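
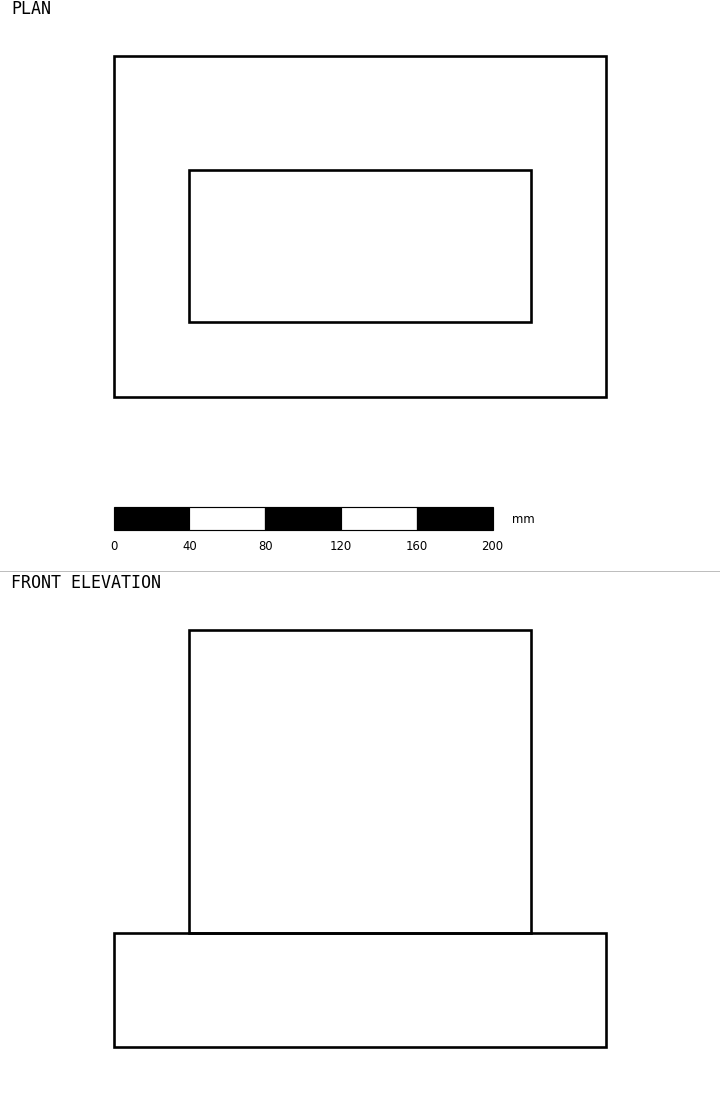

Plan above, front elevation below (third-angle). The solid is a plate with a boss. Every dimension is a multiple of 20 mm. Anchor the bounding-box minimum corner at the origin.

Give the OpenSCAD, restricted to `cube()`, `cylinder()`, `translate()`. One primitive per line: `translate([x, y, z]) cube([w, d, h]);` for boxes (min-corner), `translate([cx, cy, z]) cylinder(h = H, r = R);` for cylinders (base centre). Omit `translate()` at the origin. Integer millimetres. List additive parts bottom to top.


cube([260, 180, 60]);
translate([40, 40, 60]) cube([180, 80, 160]);


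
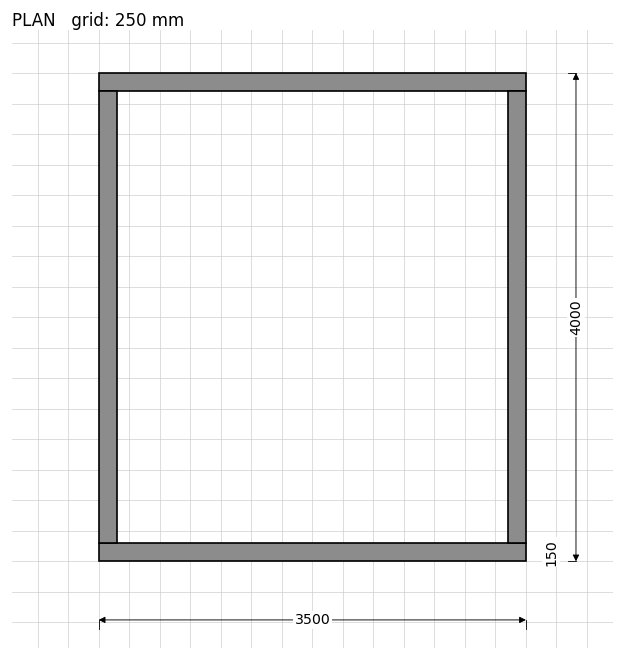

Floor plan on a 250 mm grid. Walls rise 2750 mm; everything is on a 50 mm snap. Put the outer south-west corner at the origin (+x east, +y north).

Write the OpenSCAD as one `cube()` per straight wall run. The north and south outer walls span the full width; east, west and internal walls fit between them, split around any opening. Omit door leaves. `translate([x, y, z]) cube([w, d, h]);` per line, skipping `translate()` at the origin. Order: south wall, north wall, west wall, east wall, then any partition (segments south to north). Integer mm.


cube([3500, 150, 2750]);
translate([0, 3850, 0]) cube([3500, 150, 2750]);
translate([0, 150, 0]) cube([150, 3700, 2750]);
translate([3350, 150, 0]) cube([150, 3700, 2750]);


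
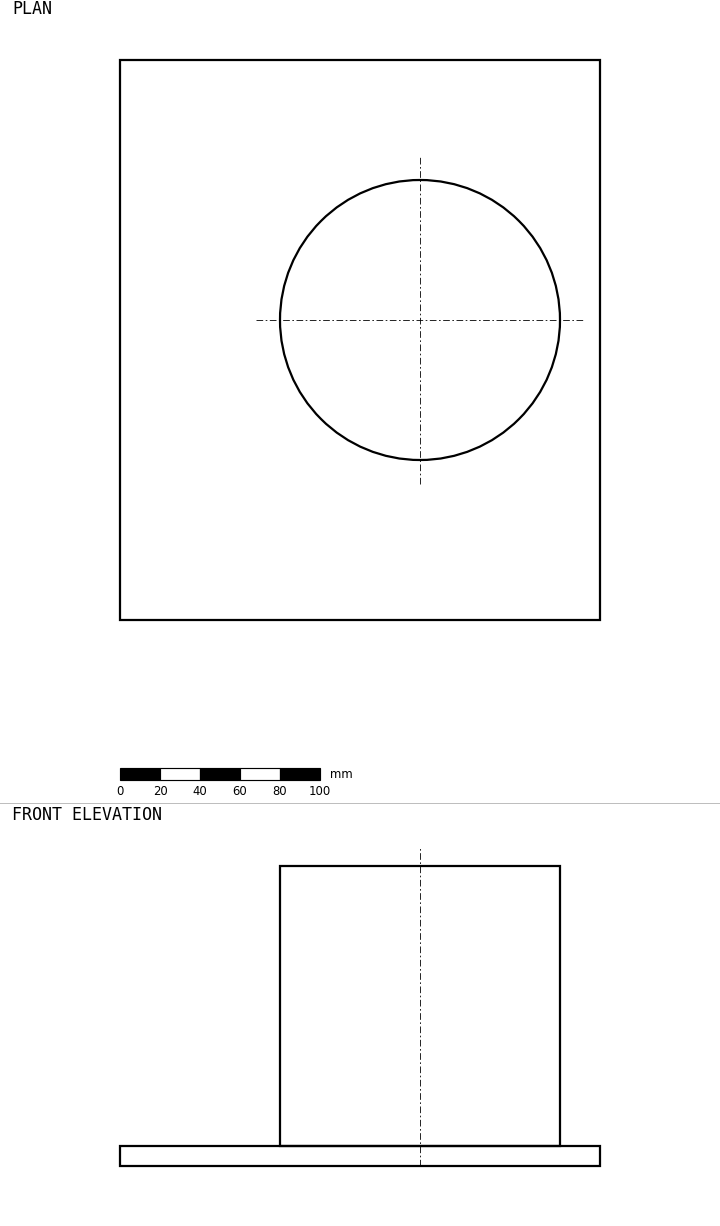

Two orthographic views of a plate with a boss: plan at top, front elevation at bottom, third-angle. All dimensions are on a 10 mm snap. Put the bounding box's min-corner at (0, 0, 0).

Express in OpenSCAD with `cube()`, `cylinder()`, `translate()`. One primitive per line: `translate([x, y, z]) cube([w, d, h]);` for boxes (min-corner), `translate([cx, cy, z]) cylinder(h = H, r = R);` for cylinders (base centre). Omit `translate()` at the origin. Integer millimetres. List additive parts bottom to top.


cube([240, 280, 10]);
translate([150, 150, 10]) cylinder(h = 140, r = 70);


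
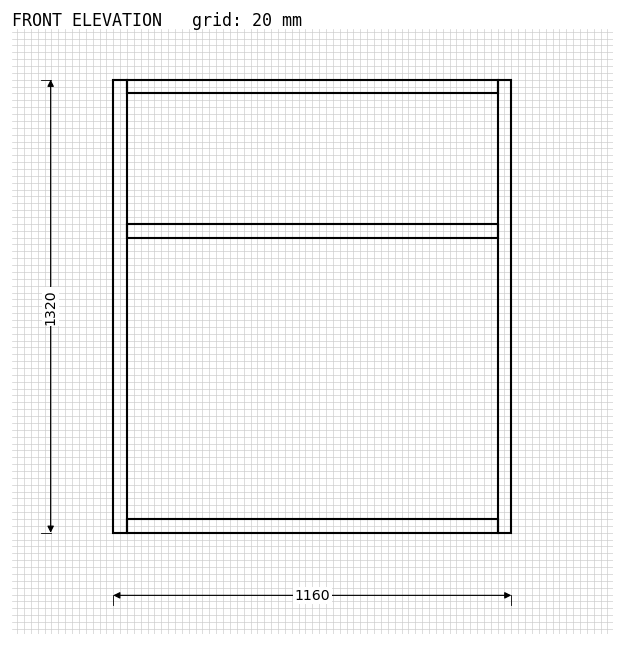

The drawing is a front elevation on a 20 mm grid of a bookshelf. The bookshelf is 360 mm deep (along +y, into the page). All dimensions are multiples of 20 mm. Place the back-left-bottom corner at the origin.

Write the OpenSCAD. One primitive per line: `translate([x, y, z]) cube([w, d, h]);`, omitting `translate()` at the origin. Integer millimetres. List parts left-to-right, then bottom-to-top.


cube([40, 360, 1320]);
translate([40, 0, 0]) cube([1080, 360, 40]);
translate([40, 0, 860]) cube([1080, 360, 40]);
translate([40, 0, 1280]) cube([1080, 360, 40]);
translate([1120, 0, 0]) cube([40, 360, 1320]);


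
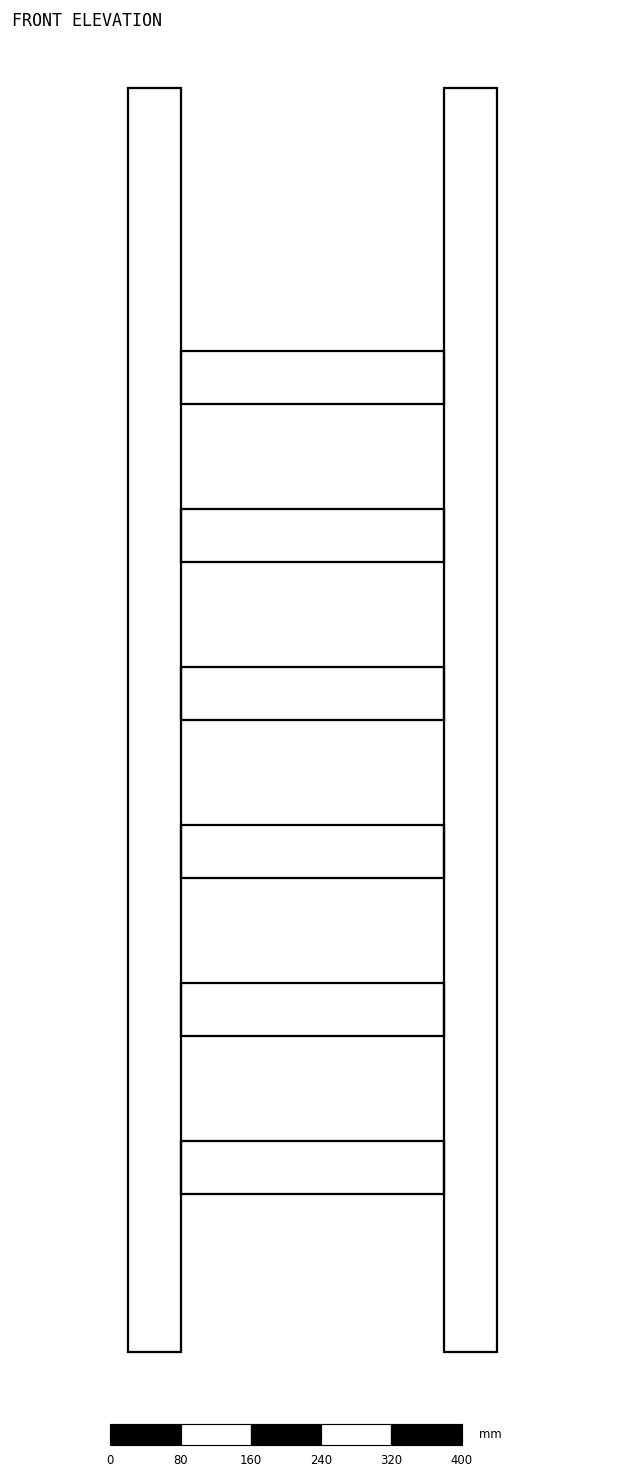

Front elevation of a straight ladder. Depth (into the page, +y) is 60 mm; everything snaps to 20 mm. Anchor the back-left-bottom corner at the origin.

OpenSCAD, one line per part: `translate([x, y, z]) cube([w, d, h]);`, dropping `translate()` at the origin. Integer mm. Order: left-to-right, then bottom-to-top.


cube([60, 60, 1440]);
translate([60, 0, 180]) cube([300, 60, 60]);
translate([60, 0, 360]) cube([300, 60, 60]);
translate([60, 0, 540]) cube([300, 60, 60]);
translate([60, 0, 720]) cube([300, 60, 60]);
translate([60, 0, 900]) cube([300, 60, 60]);
translate([60, 0, 1080]) cube([300, 60, 60]);
translate([360, 0, 0]) cube([60, 60, 1440]);


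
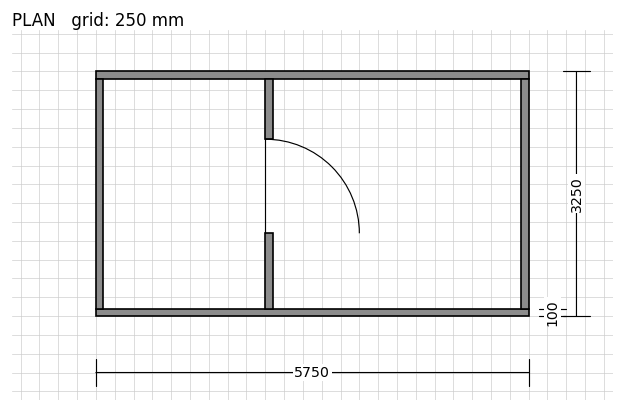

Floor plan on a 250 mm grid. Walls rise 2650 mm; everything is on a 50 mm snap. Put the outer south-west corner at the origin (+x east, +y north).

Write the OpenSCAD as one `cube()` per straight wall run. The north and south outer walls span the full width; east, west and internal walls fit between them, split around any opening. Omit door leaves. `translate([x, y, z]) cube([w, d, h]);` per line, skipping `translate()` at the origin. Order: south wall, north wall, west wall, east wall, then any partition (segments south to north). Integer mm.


cube([5750, 100, 2650]);
translate([0, 3150, 0]) cube([5750, 100, 2650]);
translate([0, 100, 0]) cube([100, 3050, 2650]);
translate([5650, 100, 0]) cube([100, 3050, 2650]);
translate([2250, 100, 0]) cube([100, 1000, 2650]);
translate([2250, 2350, 0]) cube([100, 800, 2650]);


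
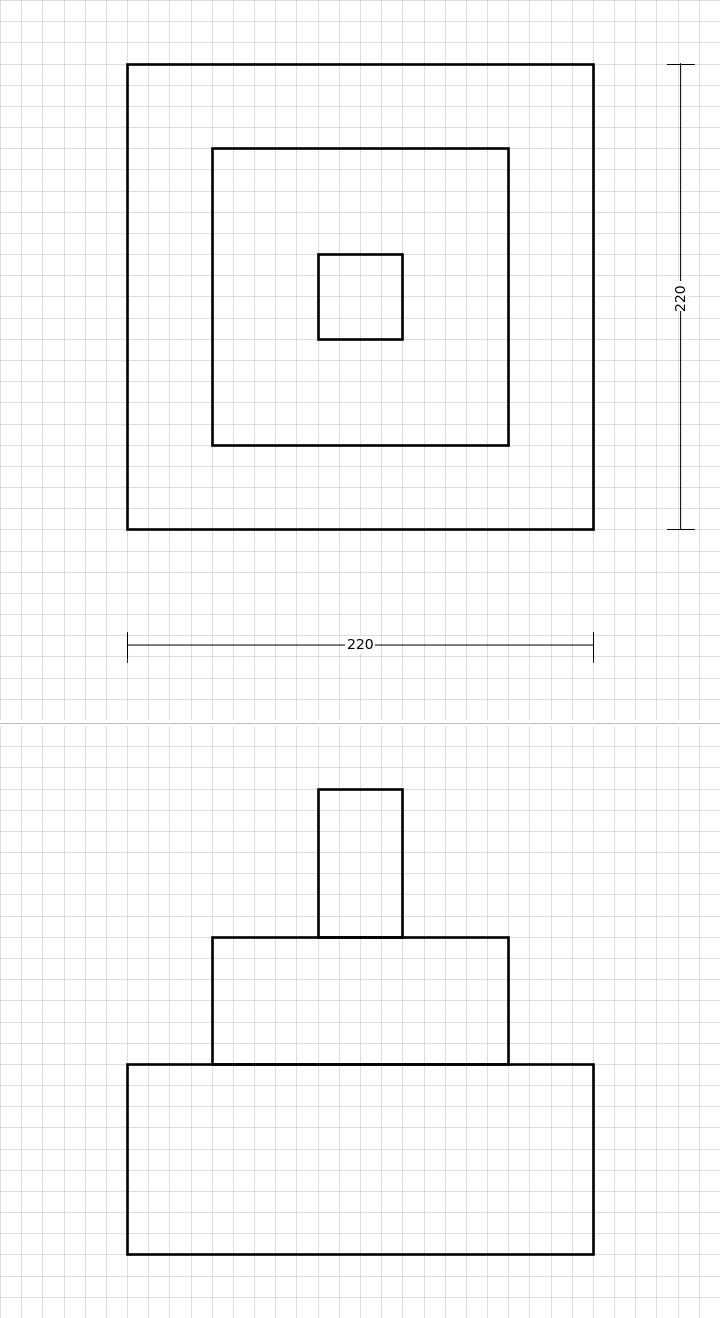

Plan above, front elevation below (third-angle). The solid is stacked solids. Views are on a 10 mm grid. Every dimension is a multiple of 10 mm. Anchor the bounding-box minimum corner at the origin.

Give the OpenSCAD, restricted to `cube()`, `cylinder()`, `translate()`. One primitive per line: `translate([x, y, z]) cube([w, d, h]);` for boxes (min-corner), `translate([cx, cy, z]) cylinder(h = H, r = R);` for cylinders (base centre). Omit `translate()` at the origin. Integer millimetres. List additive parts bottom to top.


cube([220, 220, 90]);
translate([40, 40, 90]) cube([140, 140, 60]);
translate([90, 90, 150]) cube([40, 40, 70]);


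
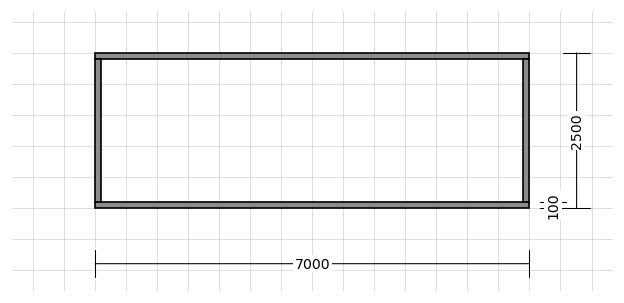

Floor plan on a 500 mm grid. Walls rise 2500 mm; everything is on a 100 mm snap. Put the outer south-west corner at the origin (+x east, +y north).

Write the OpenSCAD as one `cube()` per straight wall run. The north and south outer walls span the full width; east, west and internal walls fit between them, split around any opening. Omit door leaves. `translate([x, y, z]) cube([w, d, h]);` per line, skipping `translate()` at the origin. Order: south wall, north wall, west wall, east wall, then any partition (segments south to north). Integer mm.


cube([7000, 100, 2500]);
translate([0, 2400, 0]) cube([7000, 100, 2500]);
translate([0, 100, 0]) cube([100, 2300, 2500]);
translate([6900, 100, 0]) cube([100, 2300, 2500]);


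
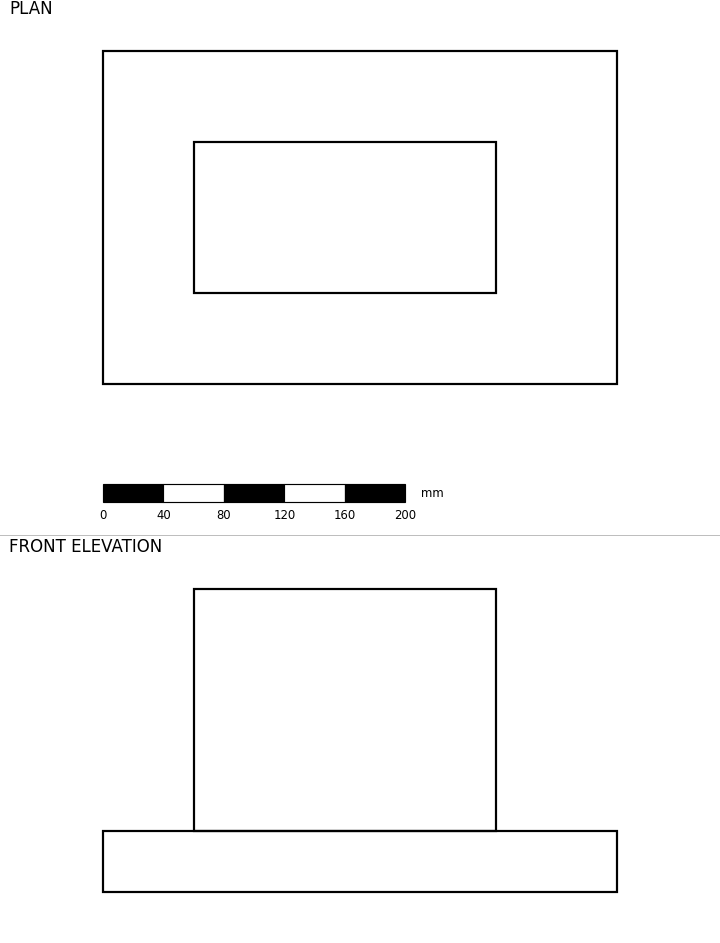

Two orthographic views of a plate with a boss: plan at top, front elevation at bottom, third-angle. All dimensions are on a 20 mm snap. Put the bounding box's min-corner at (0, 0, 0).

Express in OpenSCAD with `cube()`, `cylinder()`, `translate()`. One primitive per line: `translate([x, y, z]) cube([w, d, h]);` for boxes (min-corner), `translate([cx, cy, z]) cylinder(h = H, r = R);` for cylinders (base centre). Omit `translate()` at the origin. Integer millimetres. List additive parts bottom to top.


cube([340, 220, 40]);
translate([60, 60, 40]) cube([200, 100, 160]);


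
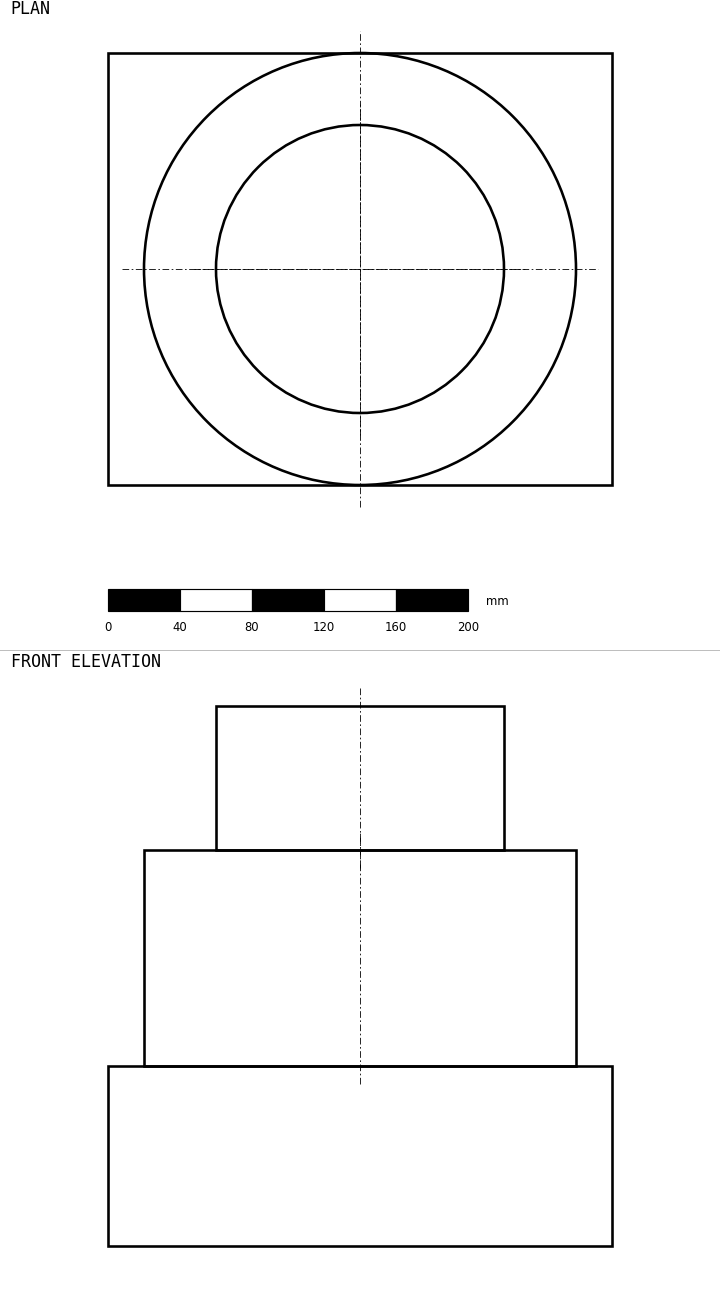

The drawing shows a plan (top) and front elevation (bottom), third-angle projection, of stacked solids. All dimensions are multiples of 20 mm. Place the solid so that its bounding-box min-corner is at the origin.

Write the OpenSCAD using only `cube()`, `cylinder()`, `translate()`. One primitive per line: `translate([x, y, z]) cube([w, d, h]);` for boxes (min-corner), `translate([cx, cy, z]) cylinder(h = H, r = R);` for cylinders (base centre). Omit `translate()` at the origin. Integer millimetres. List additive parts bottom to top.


cube([280, 240, 100]);
translate([140, 120, 100]) cylinder(h = 120, r = 120);
translate([140, 120, 220]) cylinder(h = 80, r = 80);


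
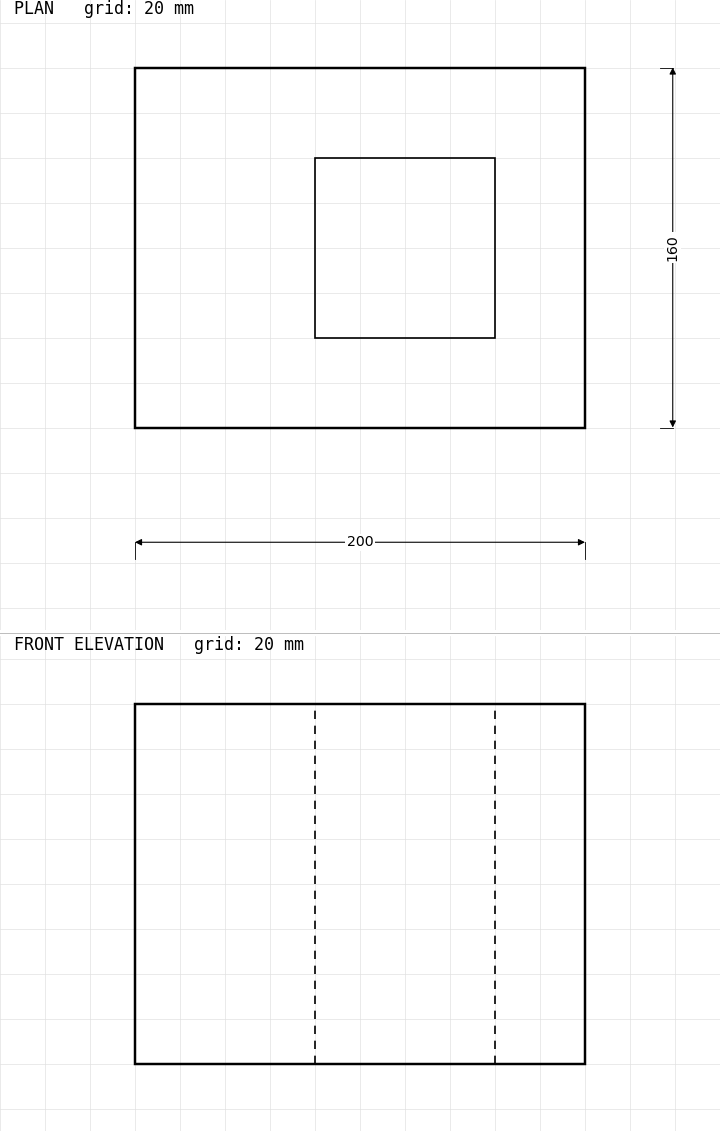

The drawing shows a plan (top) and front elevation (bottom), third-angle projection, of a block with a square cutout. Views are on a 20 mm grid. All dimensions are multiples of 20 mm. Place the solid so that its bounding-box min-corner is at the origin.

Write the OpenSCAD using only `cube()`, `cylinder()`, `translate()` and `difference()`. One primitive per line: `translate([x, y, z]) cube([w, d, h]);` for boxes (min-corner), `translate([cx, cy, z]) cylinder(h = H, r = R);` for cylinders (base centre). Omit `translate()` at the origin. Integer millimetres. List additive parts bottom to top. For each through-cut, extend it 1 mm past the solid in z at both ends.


difference() {
  cube([200, 160, 160]);
  translate([80, 40, -1]) cube([80, 80, 162]);
}


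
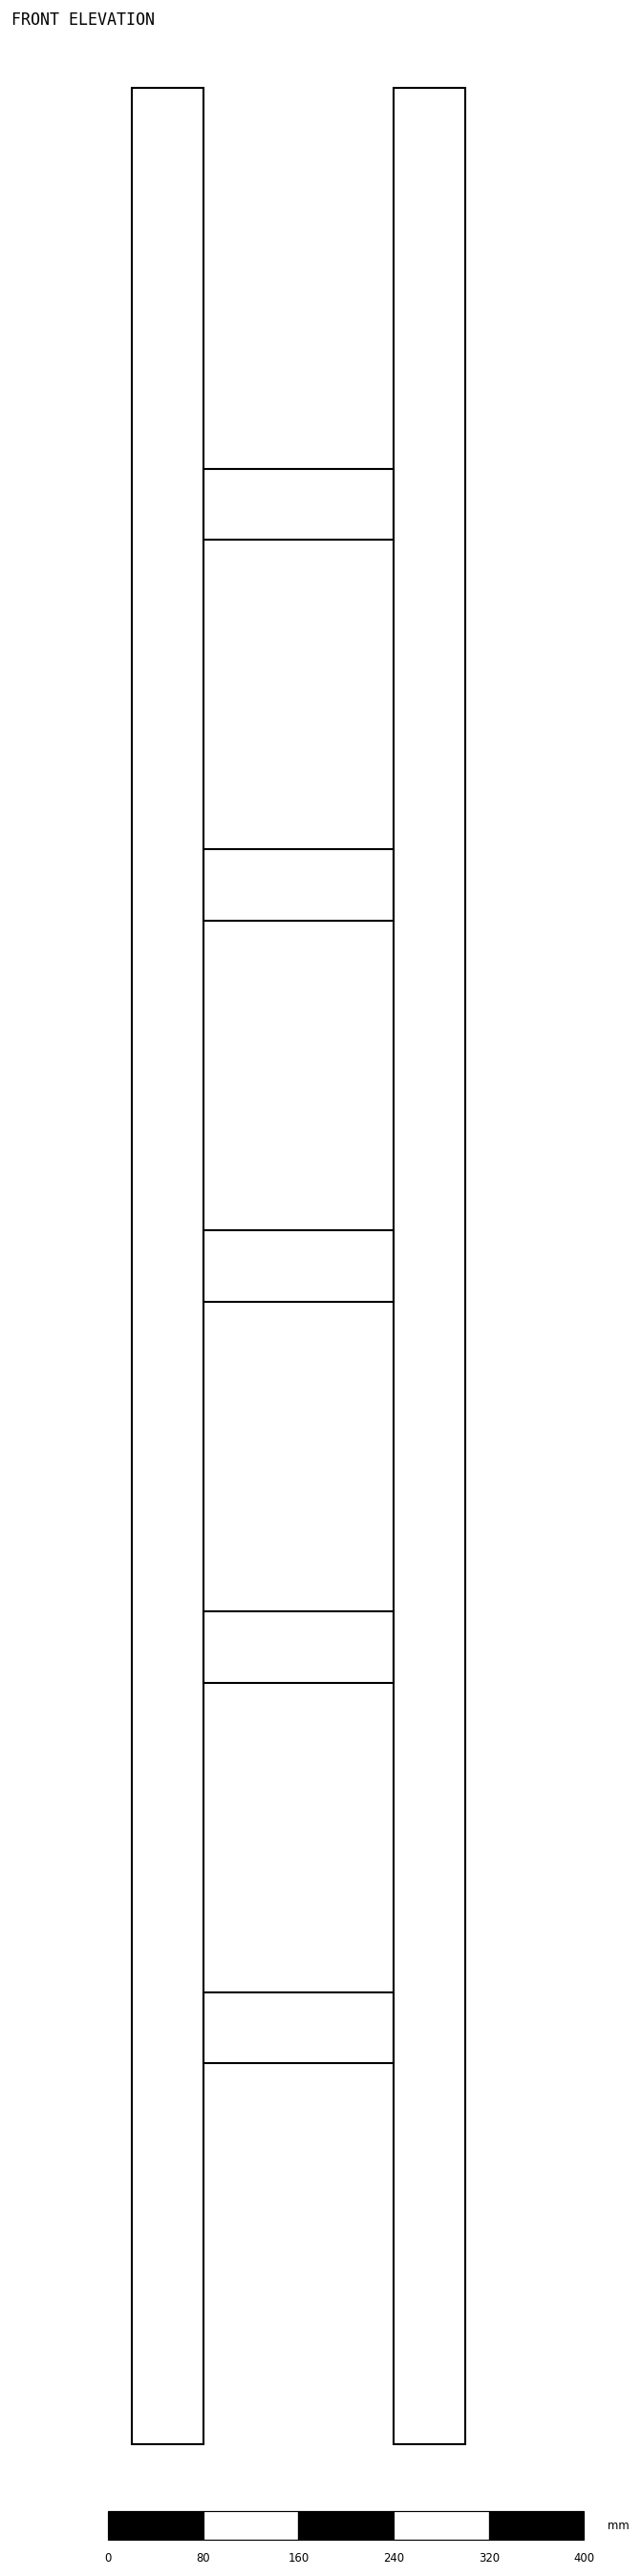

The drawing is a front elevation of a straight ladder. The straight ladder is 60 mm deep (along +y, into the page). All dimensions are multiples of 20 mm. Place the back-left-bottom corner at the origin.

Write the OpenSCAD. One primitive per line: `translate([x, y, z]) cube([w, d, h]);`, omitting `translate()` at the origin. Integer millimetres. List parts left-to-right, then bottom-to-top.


cube([60, 60, 1980]);
translate([60, 0, 320]) cube([160, 60, 60]);
translate([60, 0, 640]) cube([160, 60, 60]);
translate([60, 0, 960]) cube([160, 60, 60]);
translate([60, 0, 1280]) cube([160, 60, 60]);
translate([60, 0, 1600]) cube([160, 60, 60]);
translate([220, 0, 0]) cube([60, 60, 1980]);


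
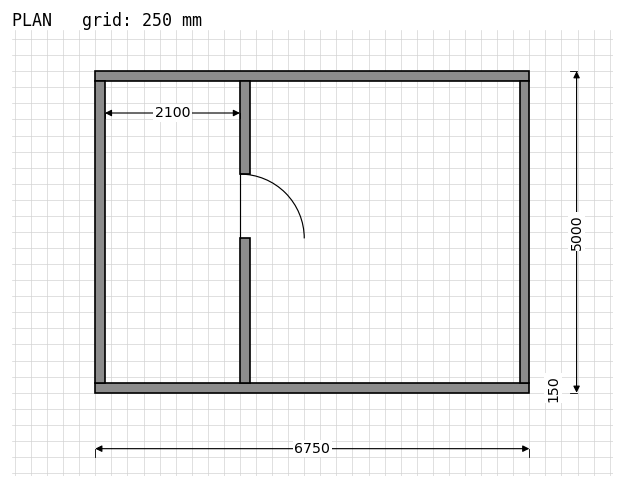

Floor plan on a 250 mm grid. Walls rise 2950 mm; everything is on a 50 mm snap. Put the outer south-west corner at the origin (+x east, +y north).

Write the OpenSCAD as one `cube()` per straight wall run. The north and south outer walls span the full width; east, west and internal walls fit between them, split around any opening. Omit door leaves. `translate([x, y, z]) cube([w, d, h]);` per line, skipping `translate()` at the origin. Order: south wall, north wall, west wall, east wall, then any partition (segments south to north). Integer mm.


cube([6750, 150, 2950]);
translate([0, 4850, 0]) cube([6750, 150, 2950]);
translate([0, 150, 0]) cube([150, 4700, 2950]);
translate([6600, 150, 0]) cube([150, 4700, 2950]);
translate([2250, 150, 0]) cube([150, 2250, 2950]);
translate([2250, 3400, 0]) cube([150, 1450, 2950]);


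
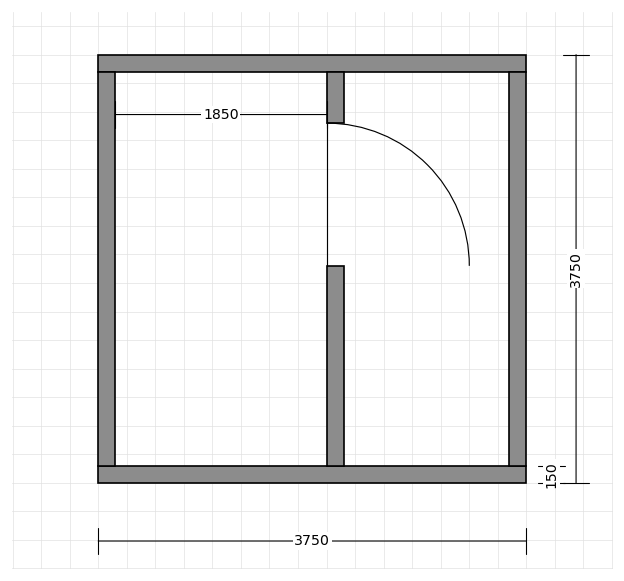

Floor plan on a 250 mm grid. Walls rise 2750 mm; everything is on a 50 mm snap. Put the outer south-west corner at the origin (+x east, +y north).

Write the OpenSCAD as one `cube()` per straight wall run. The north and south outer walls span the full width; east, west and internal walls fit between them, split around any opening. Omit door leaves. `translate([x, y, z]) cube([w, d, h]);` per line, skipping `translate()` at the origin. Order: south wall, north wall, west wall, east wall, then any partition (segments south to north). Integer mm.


cube([3750, 150, 2750]);
translate([0, 3600, 0]) cube([3750, 150, 2750]);
translate([0, 150, 0]) cube([150, 3450, 2750]);
translate([3600, 150, 0]) cube([150, 3450, 2750]);
translate([2000, 150, 0]) cube([150, 1750, 2750]);
translate([2000, 3150, 0]) cube([150, 450, 2750]);


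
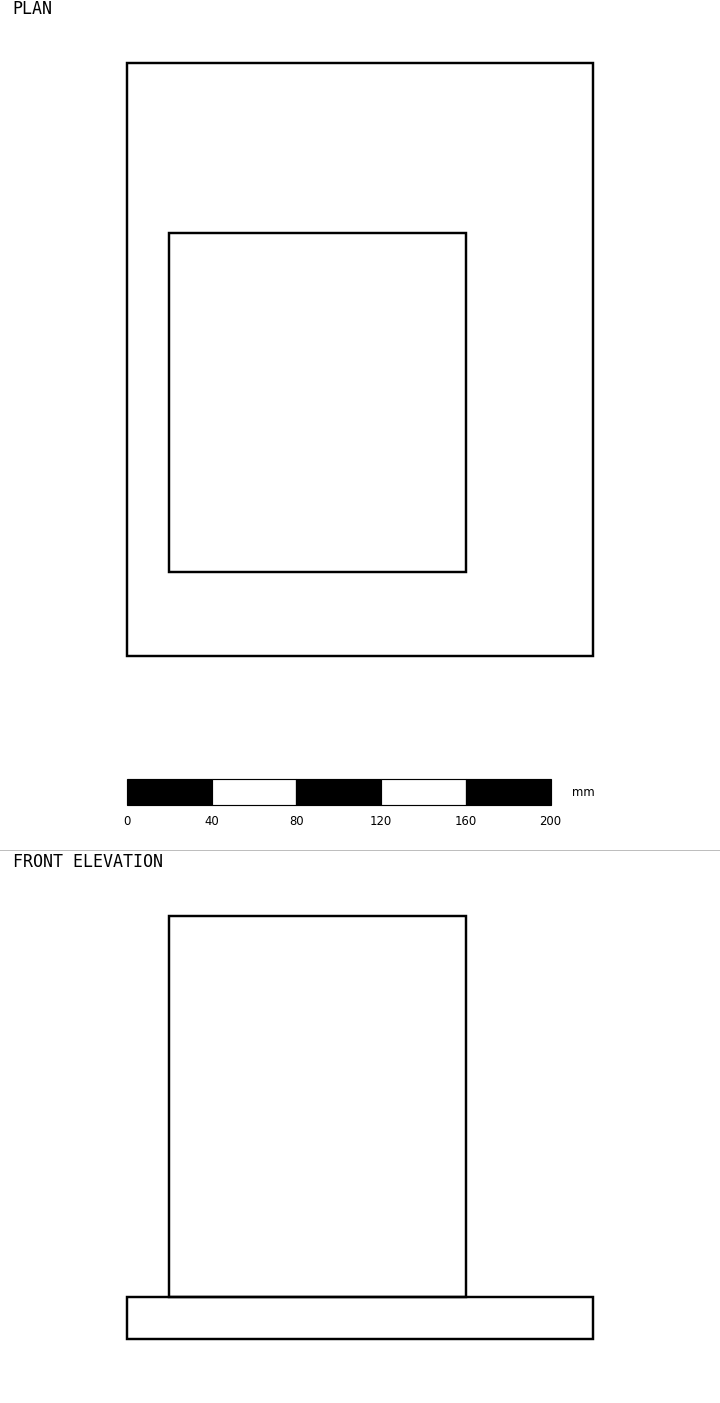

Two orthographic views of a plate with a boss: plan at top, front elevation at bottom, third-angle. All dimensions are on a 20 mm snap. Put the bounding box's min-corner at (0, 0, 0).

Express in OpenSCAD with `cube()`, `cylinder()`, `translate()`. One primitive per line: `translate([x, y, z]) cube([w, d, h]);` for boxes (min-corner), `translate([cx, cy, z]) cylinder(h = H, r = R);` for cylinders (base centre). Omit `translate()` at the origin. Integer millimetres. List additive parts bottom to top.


cube([220, 280, 20]);
translate([20, 40, 20]) cube([140, 160, 180]);


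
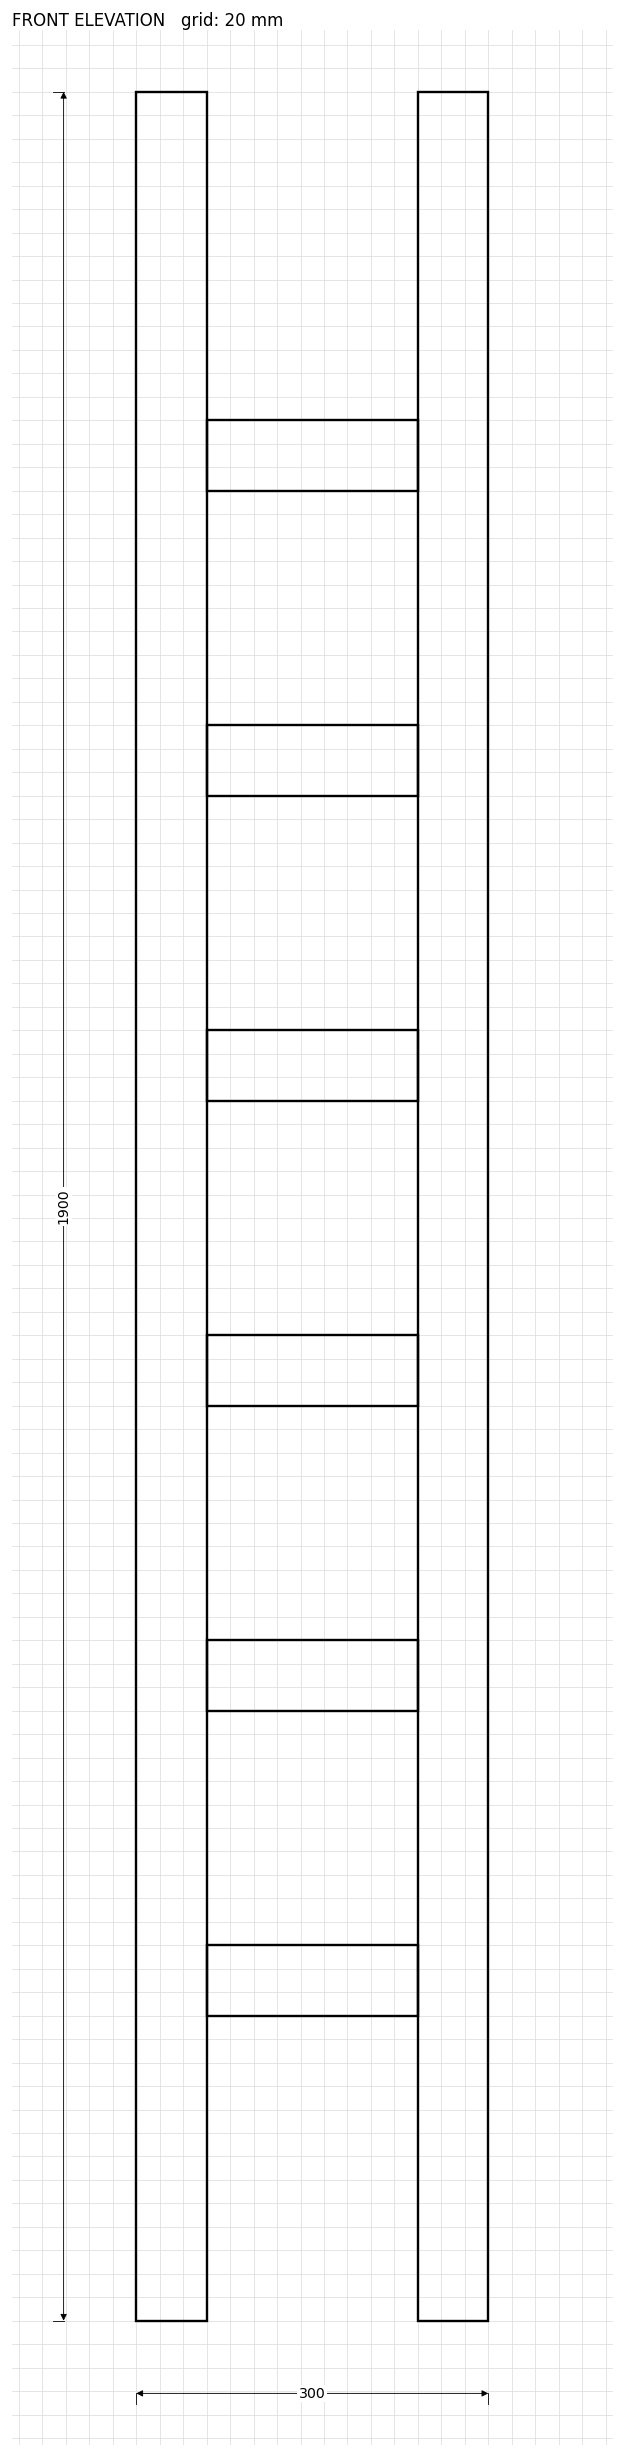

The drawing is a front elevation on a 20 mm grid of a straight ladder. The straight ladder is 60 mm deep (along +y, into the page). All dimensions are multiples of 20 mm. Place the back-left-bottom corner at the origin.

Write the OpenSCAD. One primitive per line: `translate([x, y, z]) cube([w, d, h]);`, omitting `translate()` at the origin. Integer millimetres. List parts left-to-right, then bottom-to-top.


cube([60, 60, 1900]);
translate([60, 0, 260]) cube([180, 60, 60]);
translate([60, 0, 520]) cube([180, 60, 60]);
translate([60, 0, 780]) cube([180, 60, 60]);
translate([60, 0, 1040]) cube([180, 60, 60]);
translate([60, 0, 1300]) cube([180, 60, 60]);
translate([60, 0, 1560]) cube([180, 60, 60]);
translate([240, 0, 0]) cube([60, 60, 1900]);


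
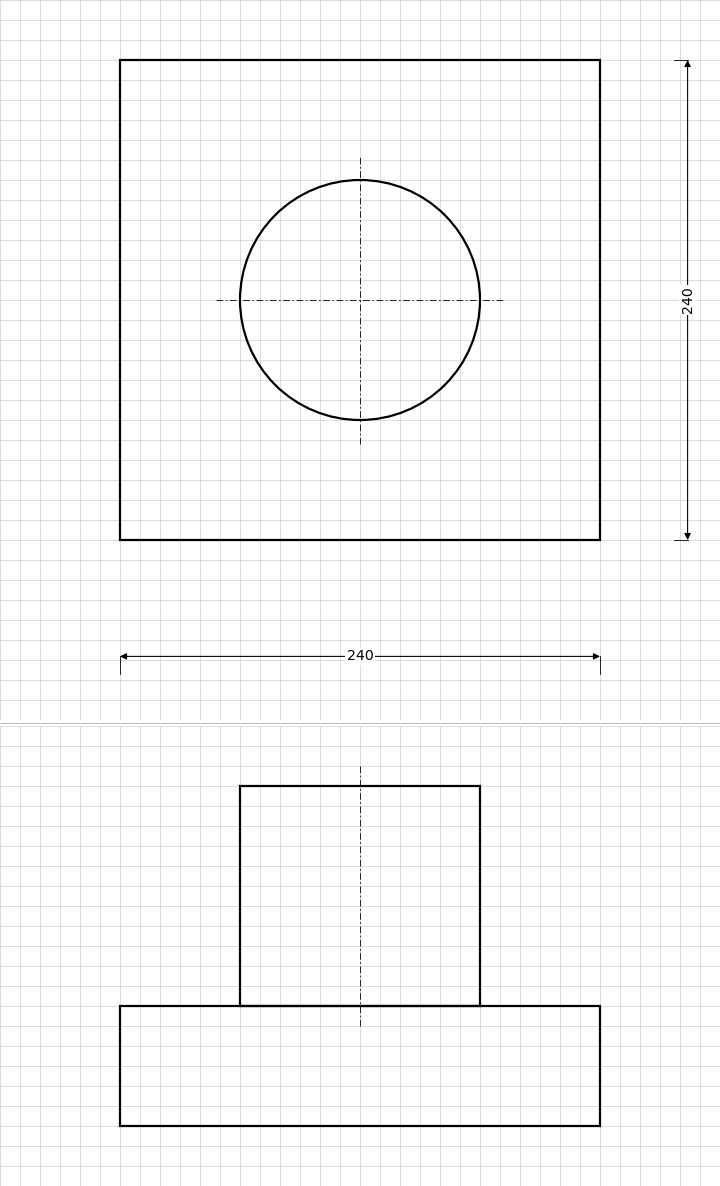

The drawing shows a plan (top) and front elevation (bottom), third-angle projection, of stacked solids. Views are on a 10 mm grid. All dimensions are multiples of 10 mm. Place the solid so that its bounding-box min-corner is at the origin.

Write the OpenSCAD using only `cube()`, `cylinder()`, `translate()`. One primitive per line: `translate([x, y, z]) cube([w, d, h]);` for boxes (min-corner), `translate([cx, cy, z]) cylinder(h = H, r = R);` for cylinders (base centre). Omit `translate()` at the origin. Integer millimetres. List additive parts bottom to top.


cube([240, 240, 60]);
translate([120, 120, 60]) cylinder(h = 110, r = 60);


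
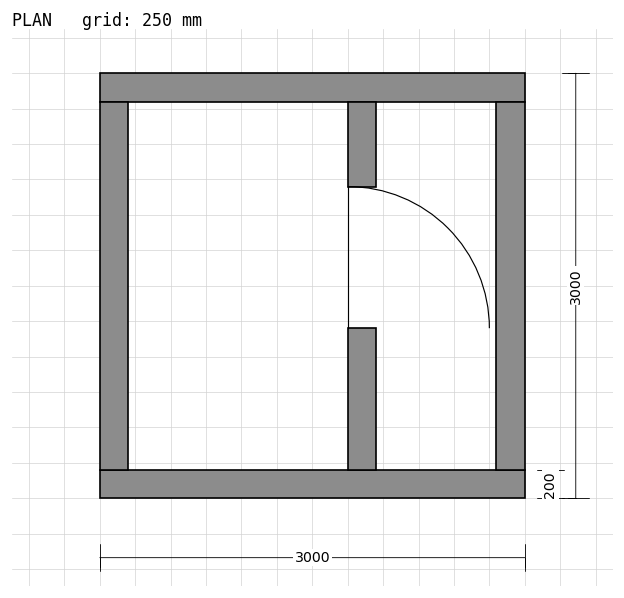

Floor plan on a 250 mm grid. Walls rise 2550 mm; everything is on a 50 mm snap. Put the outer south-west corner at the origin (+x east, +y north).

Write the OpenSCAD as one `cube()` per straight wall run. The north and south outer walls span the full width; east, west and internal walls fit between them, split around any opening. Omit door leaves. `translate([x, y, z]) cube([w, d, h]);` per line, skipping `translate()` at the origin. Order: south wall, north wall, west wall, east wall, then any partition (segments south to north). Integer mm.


cube([3000, 200, 2550]);
translate([0, 2800, 0]) cube([3000, 200, 2550]);
translate([0, 200, 0]) cube([200, 2600, 2550]);
translate([2800, 200, 0]) cube([200, 2600, 2550]);
translate([1750, 200, 0]) cube([200, 1000, 2550]);
translate([1750, 2200, 0]) cube([200, 600, 2550]);


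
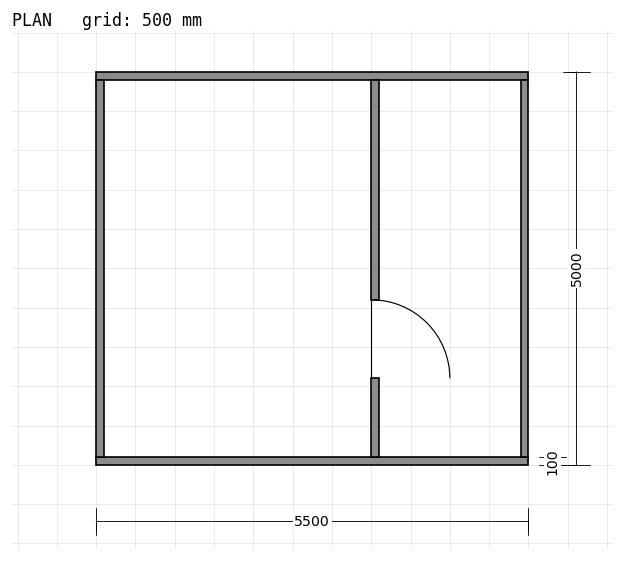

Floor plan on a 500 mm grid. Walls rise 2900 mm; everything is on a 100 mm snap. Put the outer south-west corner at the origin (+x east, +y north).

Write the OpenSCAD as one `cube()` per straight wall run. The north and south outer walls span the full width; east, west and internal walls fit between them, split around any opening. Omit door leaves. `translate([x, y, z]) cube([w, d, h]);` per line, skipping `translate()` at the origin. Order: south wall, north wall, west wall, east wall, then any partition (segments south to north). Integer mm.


cube([5500, 100, 2900]);
translate([0, 4900, 0]) cube([5500, 100, 2900]);
translate([0, 100, 0]) cube([100, 4800, 2900]);
translate([5400, 100, 0]) cube([100, 4800, 2900]);
translate([3500, 100, 0]) cube([100, 1000, 2900]);
translate([3500, 2100, 0]) cube([100, 2800, 2900]);


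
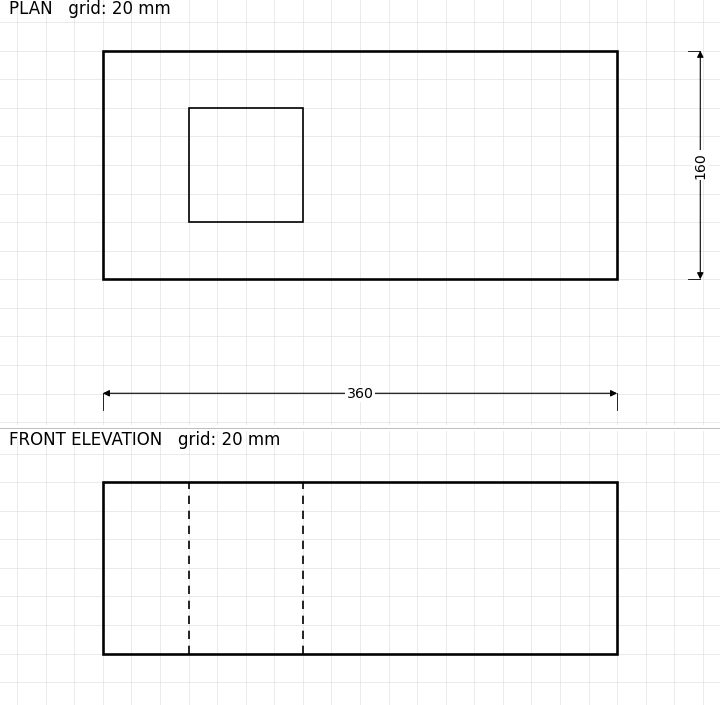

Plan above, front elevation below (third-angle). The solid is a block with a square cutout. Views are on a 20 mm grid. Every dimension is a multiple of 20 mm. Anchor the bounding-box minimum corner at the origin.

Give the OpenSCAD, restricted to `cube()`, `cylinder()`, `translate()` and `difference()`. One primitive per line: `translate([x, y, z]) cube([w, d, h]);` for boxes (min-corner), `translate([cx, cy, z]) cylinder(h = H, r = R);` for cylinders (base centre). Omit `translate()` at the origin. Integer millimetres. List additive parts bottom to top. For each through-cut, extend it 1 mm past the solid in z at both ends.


difference() {
  cube([360, 160, 120]);
  translate([60, 40, -1]) cube([80, 80, 122]);
}


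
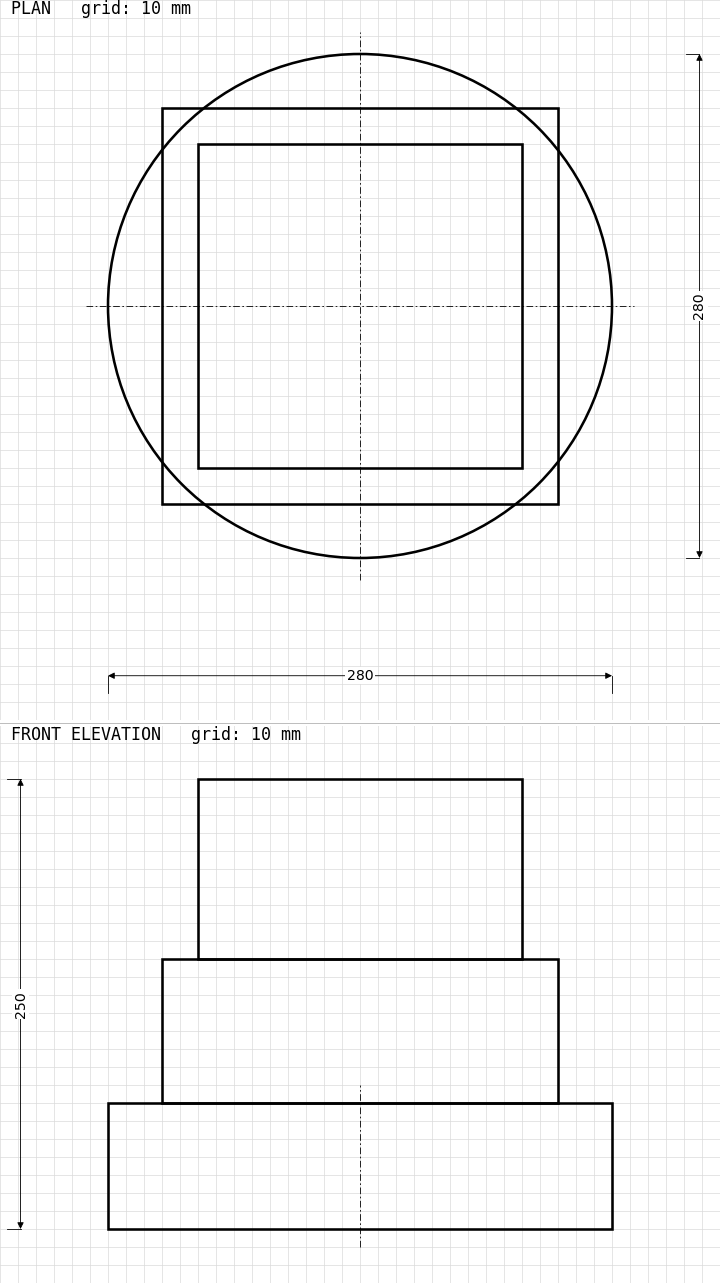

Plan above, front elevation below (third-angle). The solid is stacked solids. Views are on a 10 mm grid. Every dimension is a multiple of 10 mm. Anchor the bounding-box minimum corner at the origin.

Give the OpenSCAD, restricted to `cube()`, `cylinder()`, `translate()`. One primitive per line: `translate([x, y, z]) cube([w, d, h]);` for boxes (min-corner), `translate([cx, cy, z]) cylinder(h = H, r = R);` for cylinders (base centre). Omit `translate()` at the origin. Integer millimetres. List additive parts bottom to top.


translate([140, 140, 0]) cylinder(h = 70, r = 140);
translate([30, 30, 70]) cube([220, 220, 80]);
translate([50, 50, 150]) cube([180, 180, 100]);


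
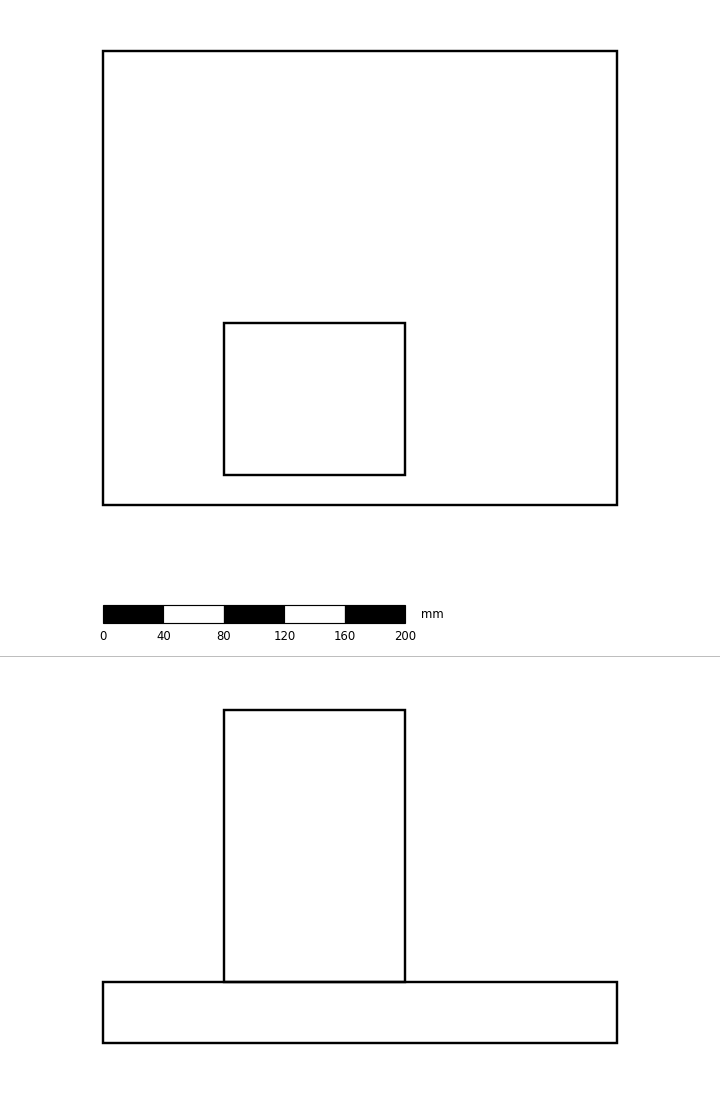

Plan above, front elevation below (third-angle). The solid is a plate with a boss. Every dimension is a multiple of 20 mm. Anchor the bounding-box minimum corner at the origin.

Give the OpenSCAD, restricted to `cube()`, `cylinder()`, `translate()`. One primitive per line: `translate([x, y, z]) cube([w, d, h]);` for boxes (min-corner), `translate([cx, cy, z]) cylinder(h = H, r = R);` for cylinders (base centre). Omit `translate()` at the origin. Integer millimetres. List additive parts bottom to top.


cube([340, 300, 40]);
translate([80, 20, 40]) cube([120, 100, 180]);


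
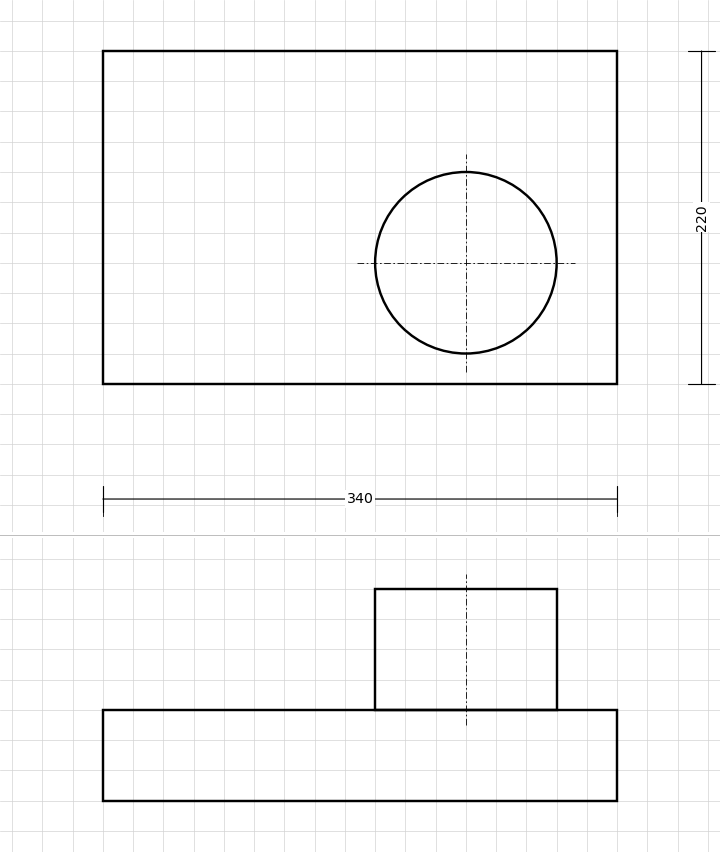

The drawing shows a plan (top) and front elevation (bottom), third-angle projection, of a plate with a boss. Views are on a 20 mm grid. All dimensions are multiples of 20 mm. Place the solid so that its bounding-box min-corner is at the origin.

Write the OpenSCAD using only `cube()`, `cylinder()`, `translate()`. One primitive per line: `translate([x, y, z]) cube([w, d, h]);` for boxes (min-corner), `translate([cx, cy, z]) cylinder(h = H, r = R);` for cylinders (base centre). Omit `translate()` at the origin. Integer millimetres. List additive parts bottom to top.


cube([340, 220, 60]);
translate([240, 80, 60]) cylinder(h = 80, r = 60);


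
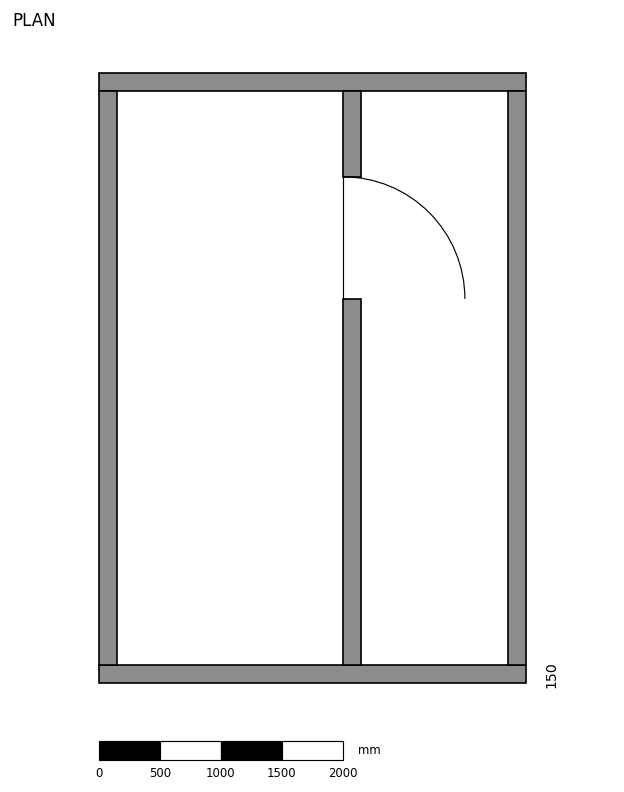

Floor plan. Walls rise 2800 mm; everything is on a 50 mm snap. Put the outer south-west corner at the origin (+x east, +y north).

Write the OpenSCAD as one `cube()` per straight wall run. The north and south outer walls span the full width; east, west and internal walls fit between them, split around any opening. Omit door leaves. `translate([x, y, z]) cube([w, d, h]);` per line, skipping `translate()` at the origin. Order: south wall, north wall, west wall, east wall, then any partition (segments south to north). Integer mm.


cube([3500, 150, 2800]);
translate([0, 4850, 0]) cube([3500, 150, 2800]);
translate([0, 150, 0]) cube([150, 4700, 2800]);
translate([3350, 150, 0]) cube([150, 4700, 2800]);
translate([2000, 150, 0]) cube([150, 3000, 2800]);
translate([2000, 4150, 0]) cube([150, 700, 2800]);


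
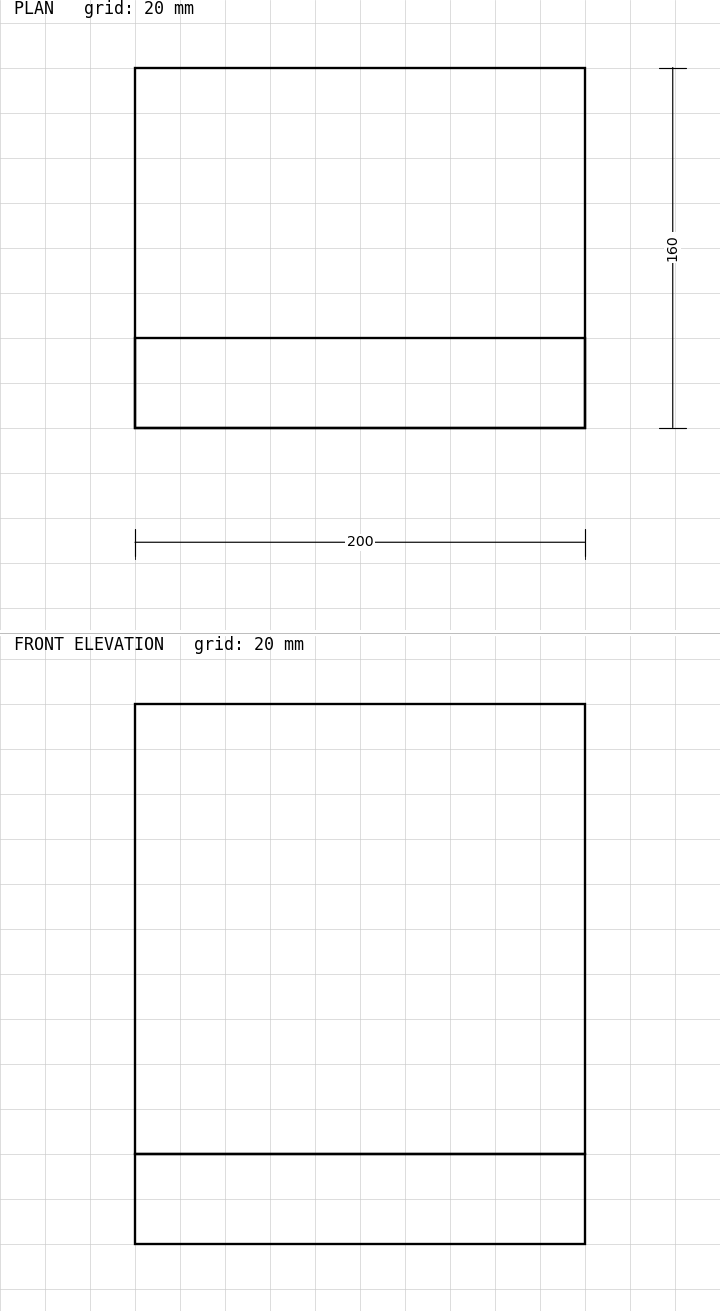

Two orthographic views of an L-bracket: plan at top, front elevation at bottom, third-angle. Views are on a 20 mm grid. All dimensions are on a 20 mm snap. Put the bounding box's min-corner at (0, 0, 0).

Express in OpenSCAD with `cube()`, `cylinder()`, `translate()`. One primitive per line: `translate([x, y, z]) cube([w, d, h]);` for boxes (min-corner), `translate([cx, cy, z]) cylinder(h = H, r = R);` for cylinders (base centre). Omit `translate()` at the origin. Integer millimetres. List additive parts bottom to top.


cube([200, 160, 40]);
translate([0, 0, 40]) cube([200, 40, 200]);


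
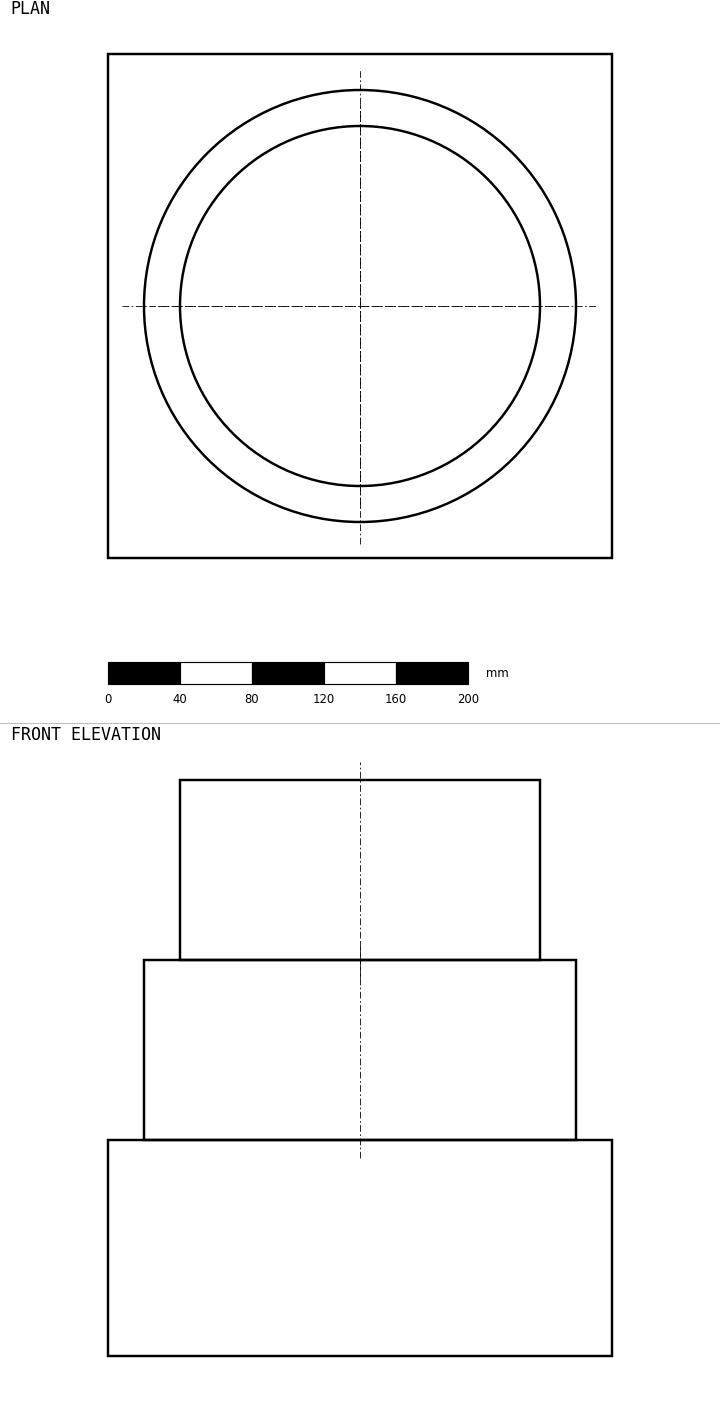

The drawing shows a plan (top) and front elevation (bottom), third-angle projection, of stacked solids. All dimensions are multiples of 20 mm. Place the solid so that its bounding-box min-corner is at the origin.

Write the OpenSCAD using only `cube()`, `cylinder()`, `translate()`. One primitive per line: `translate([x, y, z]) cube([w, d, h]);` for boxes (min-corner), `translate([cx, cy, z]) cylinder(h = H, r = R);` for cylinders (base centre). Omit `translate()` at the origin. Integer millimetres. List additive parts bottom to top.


cube([280, 280, 120]);
translate([140, 140, 120]) cylinder(h = 100, r = 120);
translate([140, 140, 220]) cylinder(h = 100, r = 100);


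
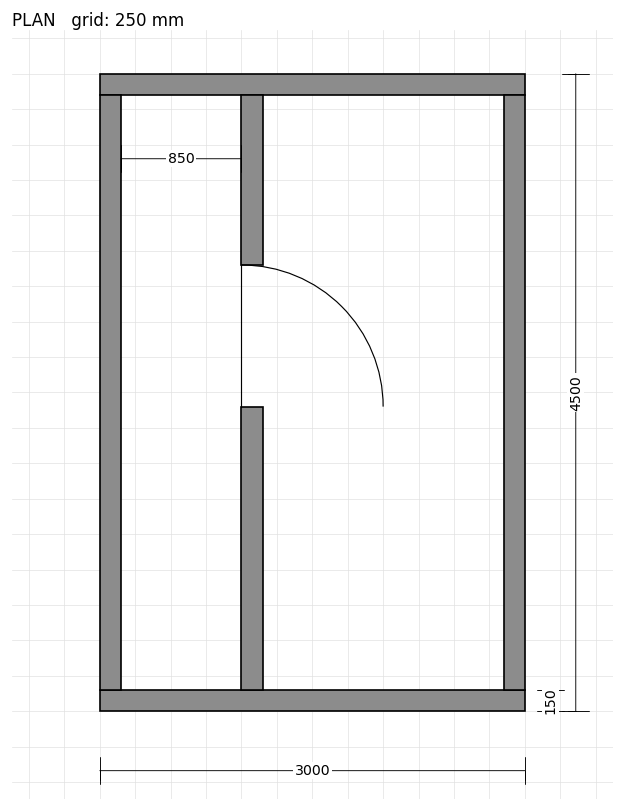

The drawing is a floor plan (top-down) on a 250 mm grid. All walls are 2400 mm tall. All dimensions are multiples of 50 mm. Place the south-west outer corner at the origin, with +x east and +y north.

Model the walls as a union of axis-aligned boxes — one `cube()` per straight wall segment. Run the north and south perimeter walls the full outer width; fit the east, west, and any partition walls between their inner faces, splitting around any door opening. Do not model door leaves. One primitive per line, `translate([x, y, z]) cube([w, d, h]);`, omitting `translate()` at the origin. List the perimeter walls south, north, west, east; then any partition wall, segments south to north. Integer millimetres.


cube([3000, 150, 2400]);
translate([0, 4350, 0]) cube([3000, 150, 2400]);
translate([0, 150, 0]) cube([150, 4200, 2400]);
translate([2850, 150, 0]) cube([150, 4200, 2400]);
translate([1000, 150, 0]) cube([150, 2000, 2400]);
translate([1000, 3150, 0]) cube([150, 1200, 2400]);


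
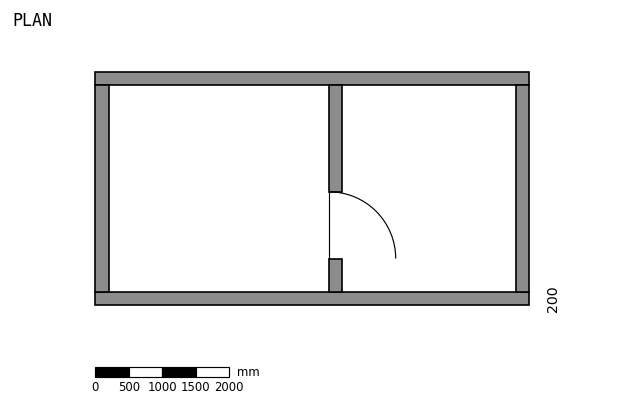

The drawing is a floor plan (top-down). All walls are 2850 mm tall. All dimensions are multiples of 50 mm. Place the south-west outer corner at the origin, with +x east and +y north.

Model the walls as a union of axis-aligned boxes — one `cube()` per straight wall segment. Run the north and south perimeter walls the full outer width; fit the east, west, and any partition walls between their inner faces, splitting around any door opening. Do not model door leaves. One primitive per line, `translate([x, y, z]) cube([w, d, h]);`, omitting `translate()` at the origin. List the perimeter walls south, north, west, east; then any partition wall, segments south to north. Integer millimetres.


cube([6500, 200, 2850]);
translate([0, 3300, 0]) cube([6500, 200, 2850]);
translate([0, 200, 0]) cube([200, 3100, 2850]);
translate([6300, 200, 0]) cube([200, 3100, 2850]);
translate([3500, 200, 0]) cube([200, 500, 2850]);
translate([3500, 1700, 0]) cube([200, 1600, 2850]);


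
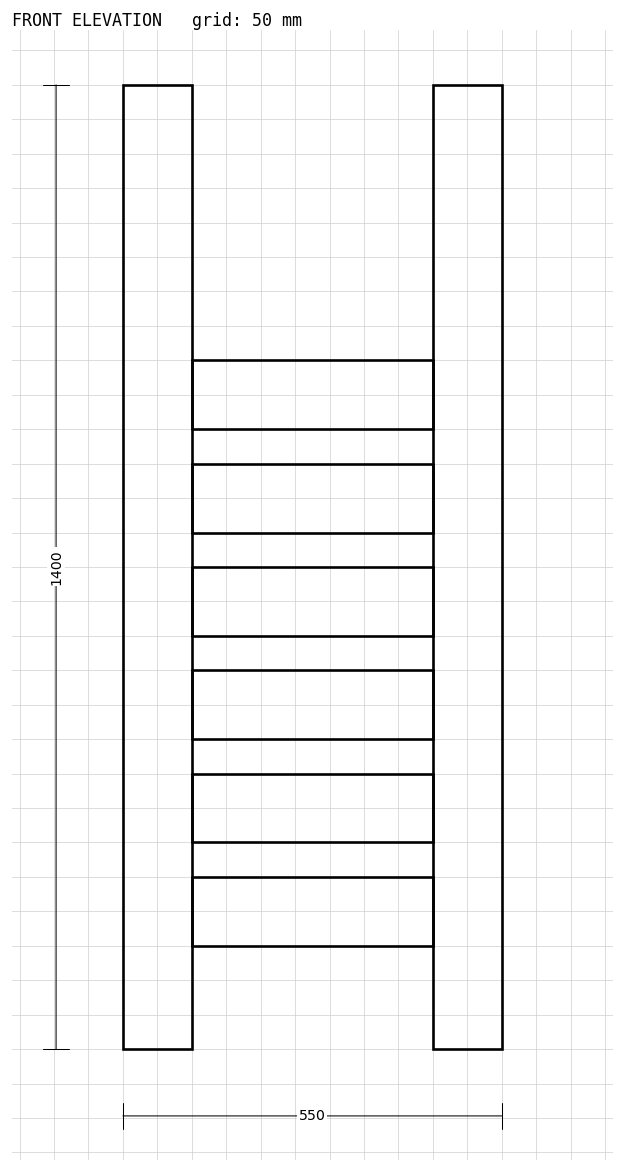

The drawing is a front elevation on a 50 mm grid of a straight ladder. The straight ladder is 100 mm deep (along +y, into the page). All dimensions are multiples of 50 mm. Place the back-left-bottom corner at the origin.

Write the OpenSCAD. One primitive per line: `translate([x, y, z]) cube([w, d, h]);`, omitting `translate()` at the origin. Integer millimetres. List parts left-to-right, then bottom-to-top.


cube([100, 100, 1400]);
translate([100, 0, 150]) cube([350, 100, 100]);
translate([100, 0, 300]) cube([350, 100, 100]);
translate([100, 0, 450]) cube([350, 100, 100]);
translate([100, 0, 600]) cube([350, 100, 100]);
translate([100, 0, 750]) cube([350, 100, 100]);
translate([100, 0, 900]) cube([350, 100, 100]);
translate([450, 0, 0]) cube([100, 100, 1400]);


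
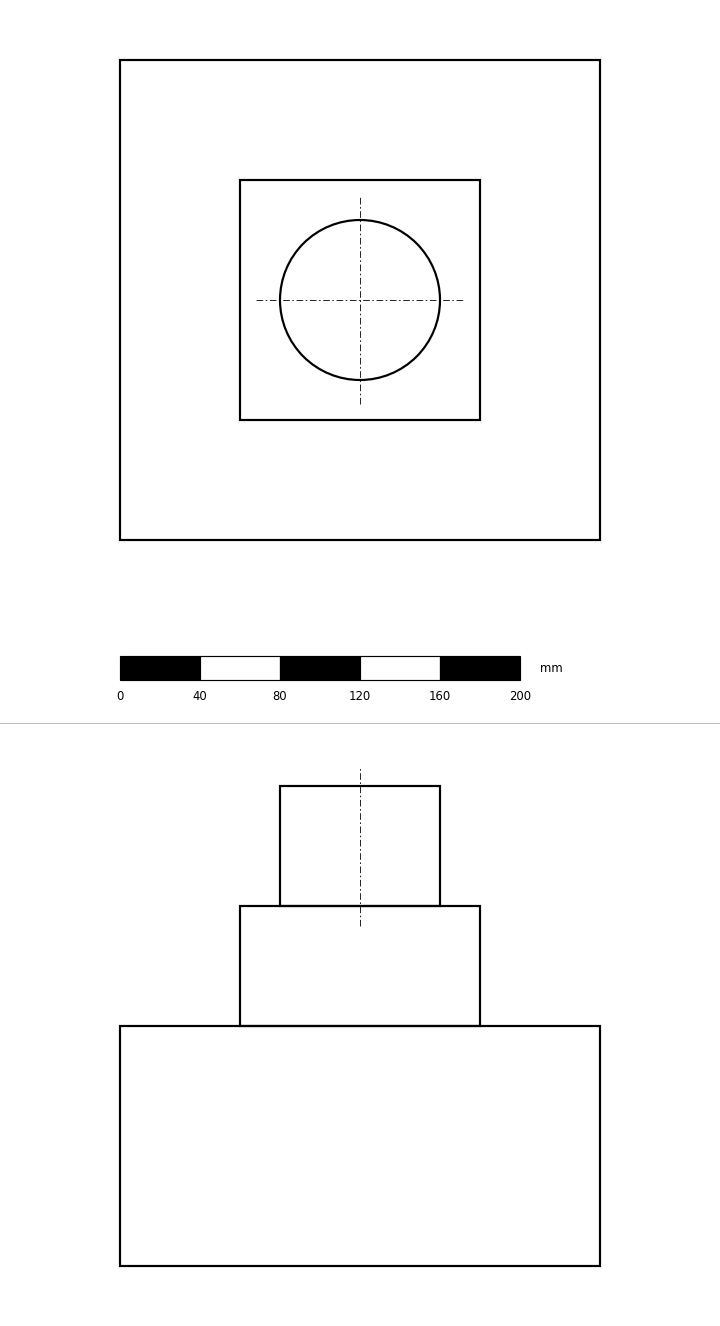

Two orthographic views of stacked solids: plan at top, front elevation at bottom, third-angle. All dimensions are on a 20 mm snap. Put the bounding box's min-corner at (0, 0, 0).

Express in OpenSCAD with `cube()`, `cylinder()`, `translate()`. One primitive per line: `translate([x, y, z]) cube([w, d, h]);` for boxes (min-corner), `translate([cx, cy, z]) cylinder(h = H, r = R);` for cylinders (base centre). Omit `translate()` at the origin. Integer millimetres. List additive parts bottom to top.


cube([240, 240, 120]);
translate([60, 60, 120]) cube([120, 120, 60]);
translate([120, 120, 180]) cylinder(h = 60, r = 40);


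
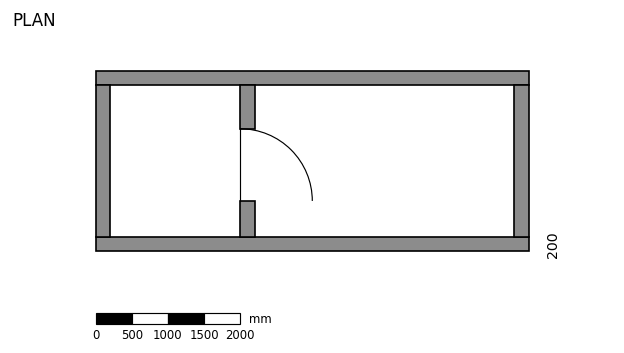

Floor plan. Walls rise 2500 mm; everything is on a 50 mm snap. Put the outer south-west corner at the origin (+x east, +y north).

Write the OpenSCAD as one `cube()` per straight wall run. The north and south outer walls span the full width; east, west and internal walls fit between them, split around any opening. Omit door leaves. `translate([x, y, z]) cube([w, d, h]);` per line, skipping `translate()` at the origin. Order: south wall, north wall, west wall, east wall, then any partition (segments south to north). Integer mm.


cube([6000, 200, 2500]);
translate([0, 2300, 0]) cube([6000, 200, 2500]);
translate([0, 200, 0]) cube([200, 2100, 2500]);
translate([5800, 200, 0]) cube([200, 2100, 2500]);
translate([2000, 200, 0]) cube([200, 500, 2500]);
translate([2000, 1700, 0]) cube([200, 600, 2500]);


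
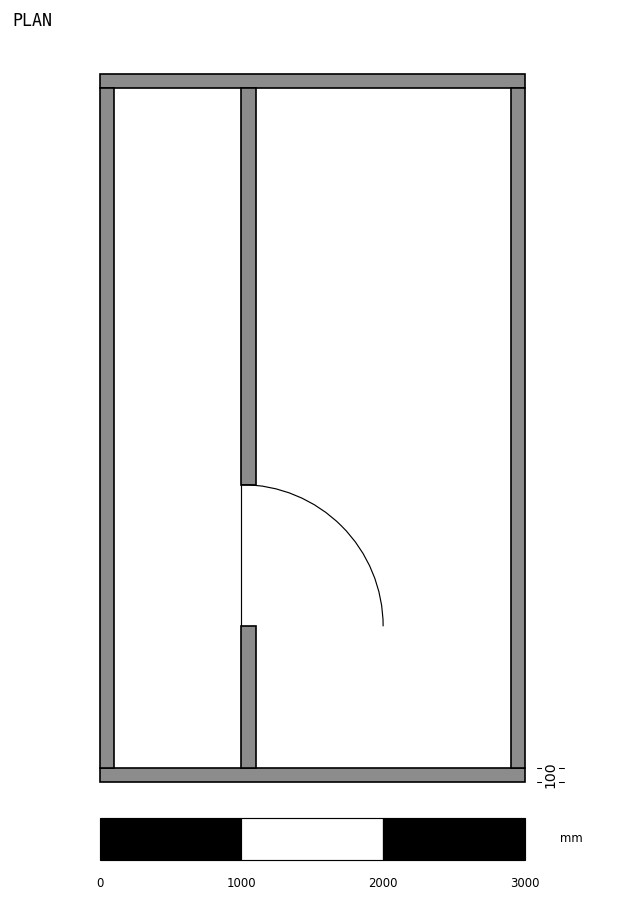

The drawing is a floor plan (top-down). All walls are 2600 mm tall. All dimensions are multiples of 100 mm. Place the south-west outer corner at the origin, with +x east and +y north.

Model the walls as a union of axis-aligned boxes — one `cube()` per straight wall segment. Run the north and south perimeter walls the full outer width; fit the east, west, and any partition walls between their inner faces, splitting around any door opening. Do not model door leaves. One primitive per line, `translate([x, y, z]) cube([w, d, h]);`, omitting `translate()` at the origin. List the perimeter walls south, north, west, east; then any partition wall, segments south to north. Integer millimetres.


cube([3000, 100, 2600]);
translate([0, 4900, 0]) cube([3000, 100, 2600]);
translate([0, 100, 0]) cube([100, 4800, 2600]);
translate([2900, 100, 0]) cube([100, 4800, 2600]);
translate([1000, 100, 0]) cube([100, 1000, 2600]);
translate([1000, 2100, 0]) cube([100, 2800, 2600]);


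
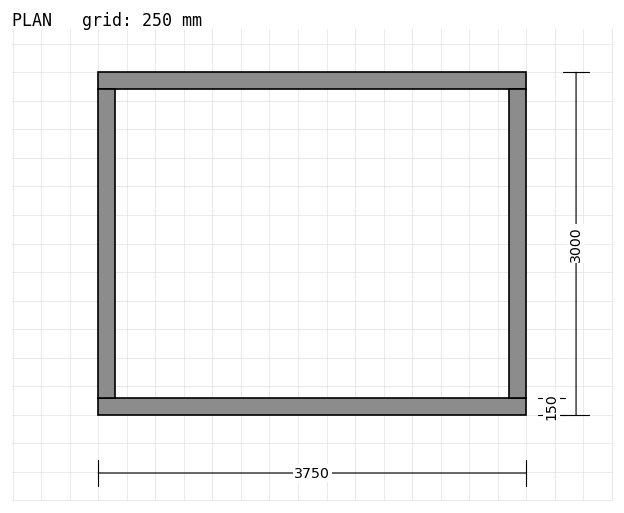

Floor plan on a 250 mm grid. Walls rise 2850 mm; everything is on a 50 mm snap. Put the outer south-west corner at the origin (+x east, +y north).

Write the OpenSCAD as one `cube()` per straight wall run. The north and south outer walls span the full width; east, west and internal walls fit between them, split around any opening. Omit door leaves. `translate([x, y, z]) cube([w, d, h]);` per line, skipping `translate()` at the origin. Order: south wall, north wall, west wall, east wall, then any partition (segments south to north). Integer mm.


cube([3750, 150, 2850]);
translate([0, 2850, 0]) cube([3750, 150, 2850]);
translate([0, 150, 0]) cube([150, 2700, 2850]);
translate([3600, 150, 0]) cube([150, 2700, 2850]);
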